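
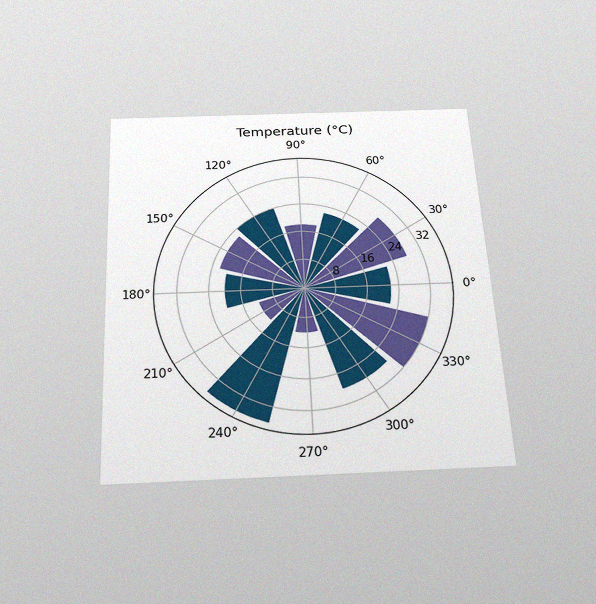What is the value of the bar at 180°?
20°C

The chart is tilted about 3° counter-clockwise and viewed slightly from below, with some photo noise. The bar at 180° reaches 20°C on the radial axis.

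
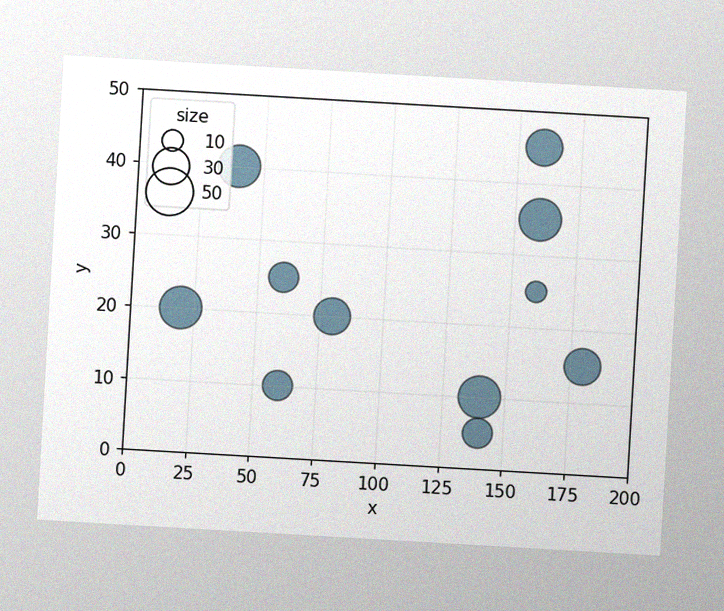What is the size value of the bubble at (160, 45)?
The chart is tilted about 3° clockwise, with some photo noise. Matching the bubble at (160, 45) against the size legend gives 30.

30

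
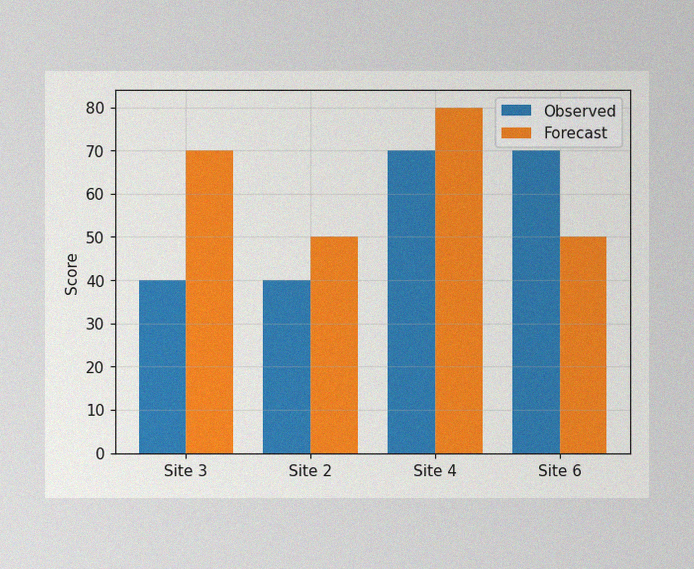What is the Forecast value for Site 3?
70

The image has some photo noise and uneven lighting. The Forecast bar at Site 3 reaches 70 on the y-axis.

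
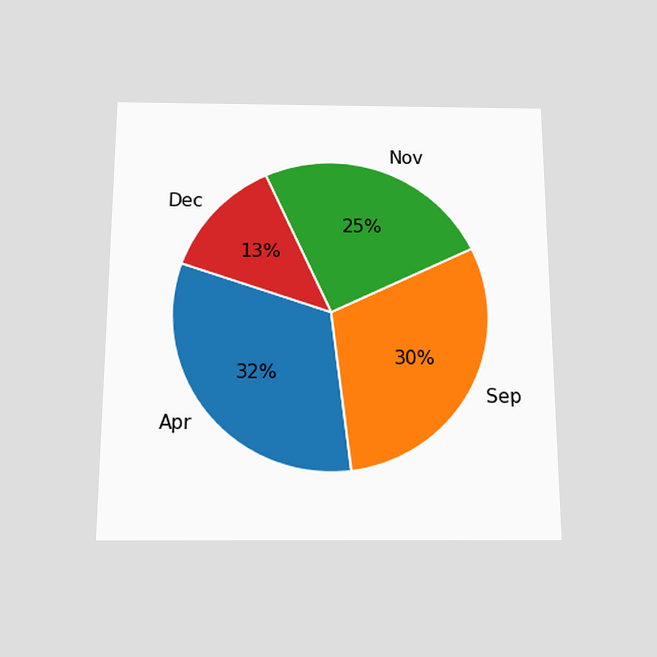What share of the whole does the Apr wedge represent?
32%

The chart is viewed slightly from below. The Apr slice takes up 32% of the pie.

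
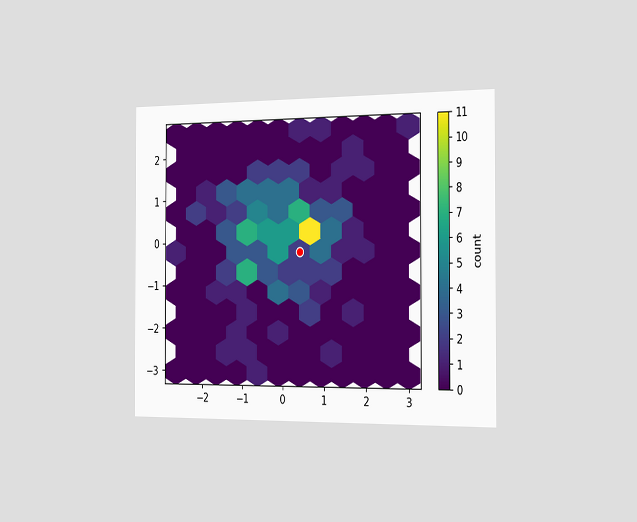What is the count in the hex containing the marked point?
2

The chart is viewed slightly from the right. The marked hex reads 2 on the colorbar.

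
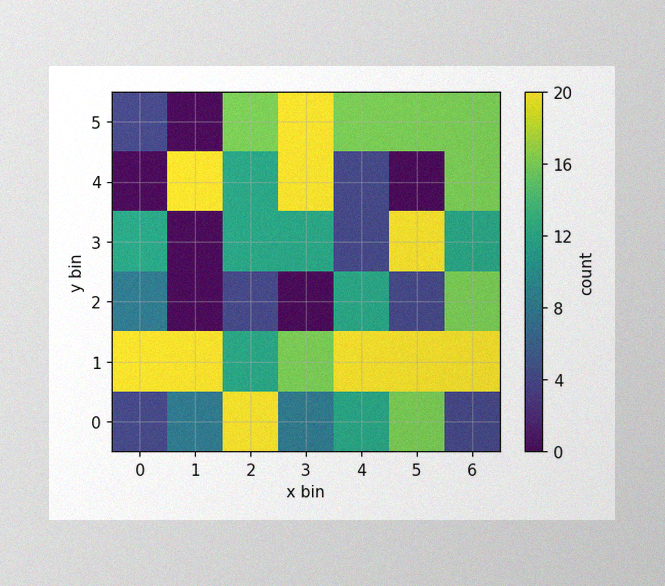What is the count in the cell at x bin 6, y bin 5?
16

The image has some photo noise and uneven lighting. Matching the cell (6, 5) against the colorbar gives 16.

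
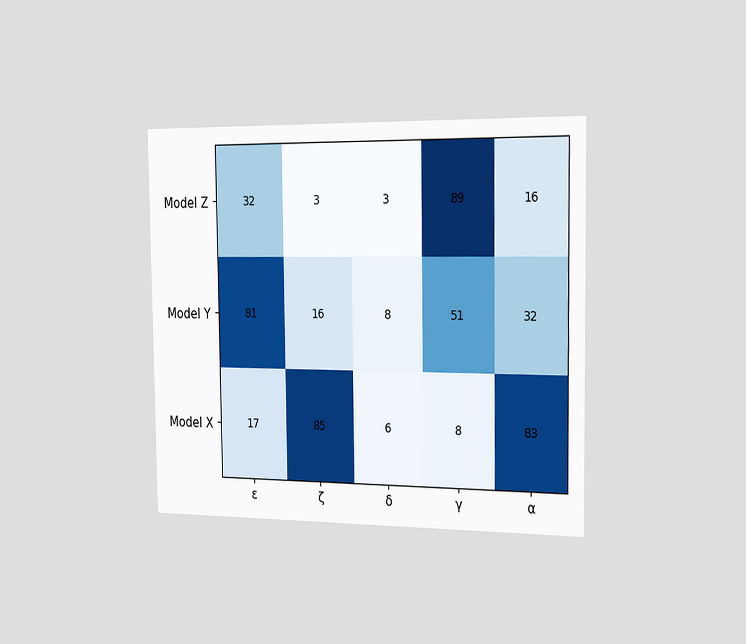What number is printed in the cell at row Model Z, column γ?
89

The chart is viewed slightly from the right. The (Model Z, γ) cell reads 89.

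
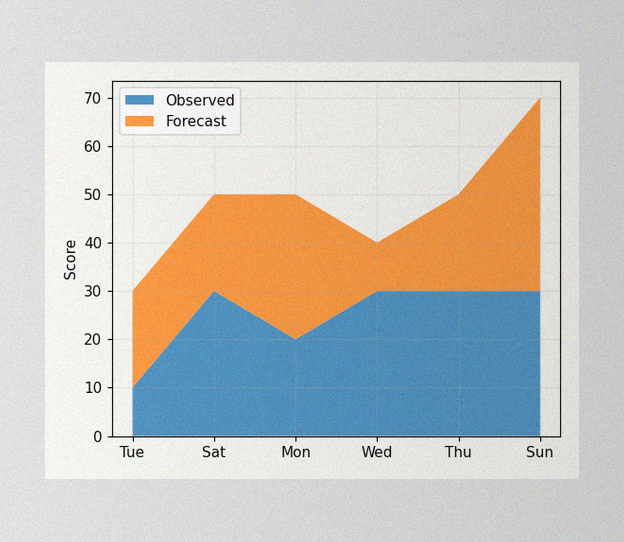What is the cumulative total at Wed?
40

The image has some photo noise and uneven lighting. The stacked total at Wed reaches 40.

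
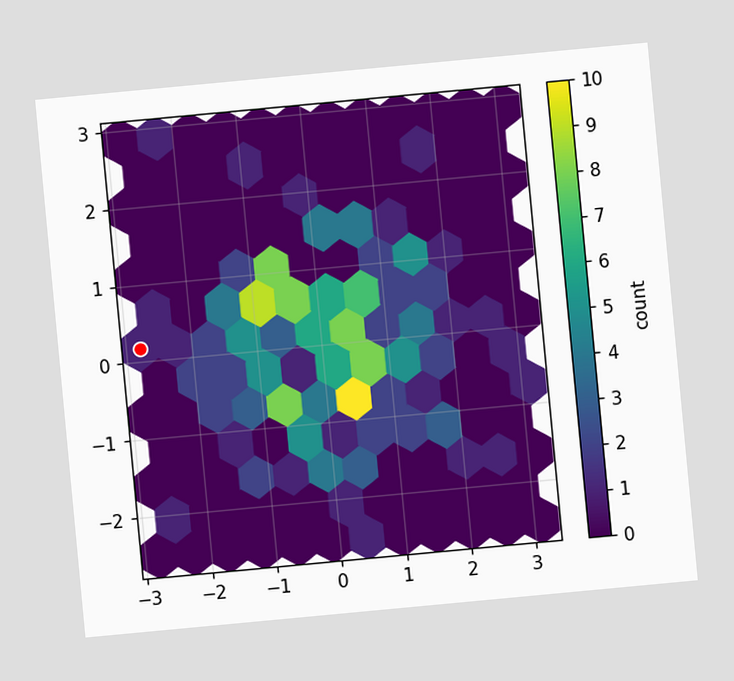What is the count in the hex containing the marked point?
1

The chart is tilted about 5° counter-clockwise. The marked hex reads 1 on the colorbar.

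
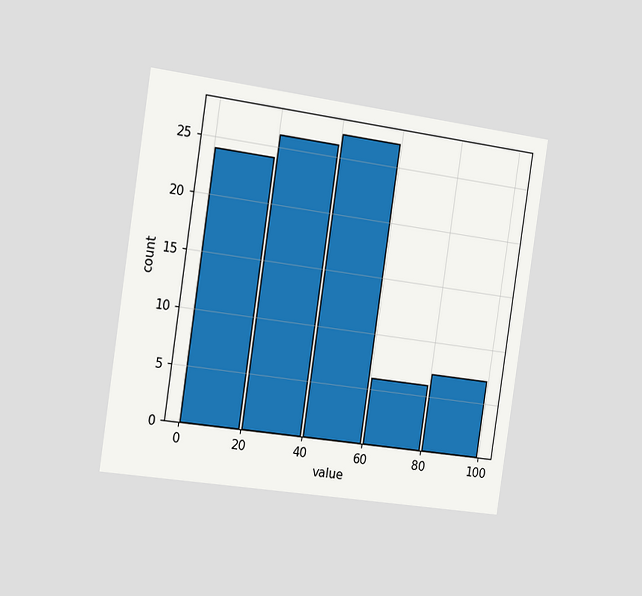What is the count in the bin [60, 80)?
6

The chart is tilted about 8° clockwise and viewed slightly from the left. The [60, 80) bin has height 6.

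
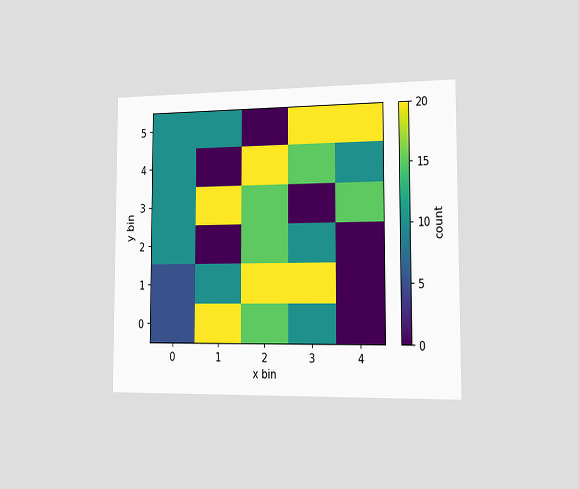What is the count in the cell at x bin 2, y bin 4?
The chart is viewed slightly from the right. Matching the cell (2, 4) against the colorbar gives 20.

20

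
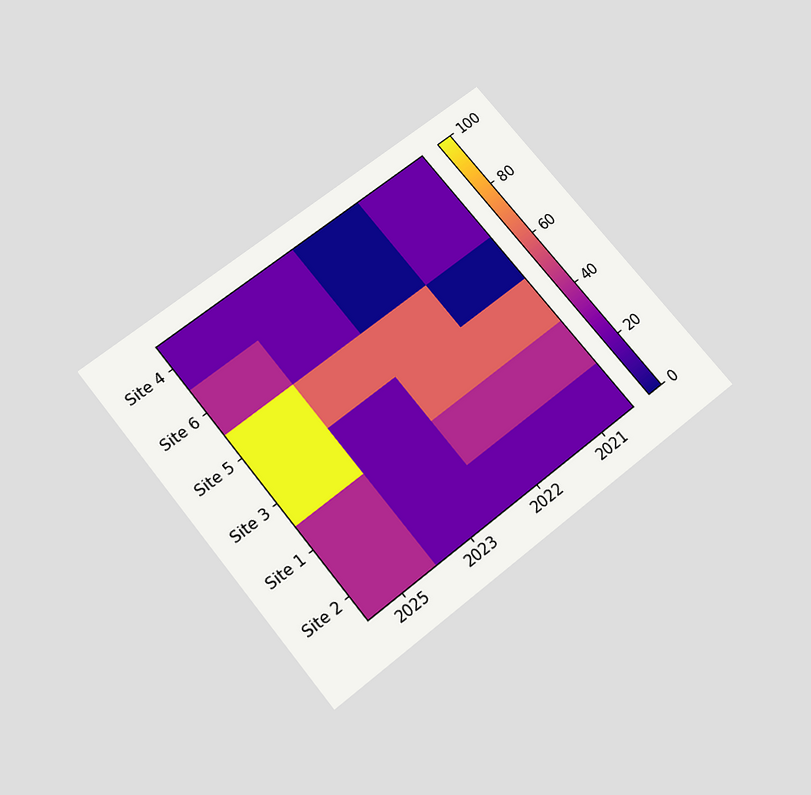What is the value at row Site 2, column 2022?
The chart is tilted about 39° counter-clockwise and viewed slightly from below. Matching cell (Site 2, 2022) against the colorbar gives 20.

20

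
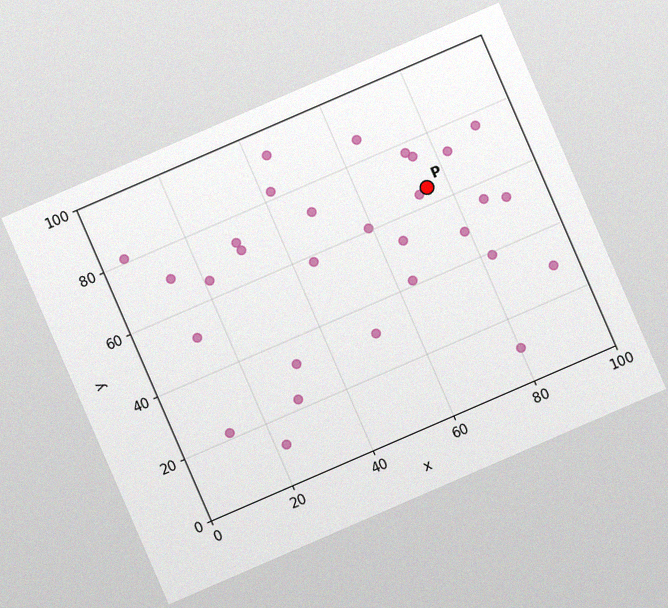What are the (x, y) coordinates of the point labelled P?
(75, 65)

The chart is tilted about 23° counter-clockwise, with some photo noise. Following the gridlines from P to each axis, P sits at (75, 65).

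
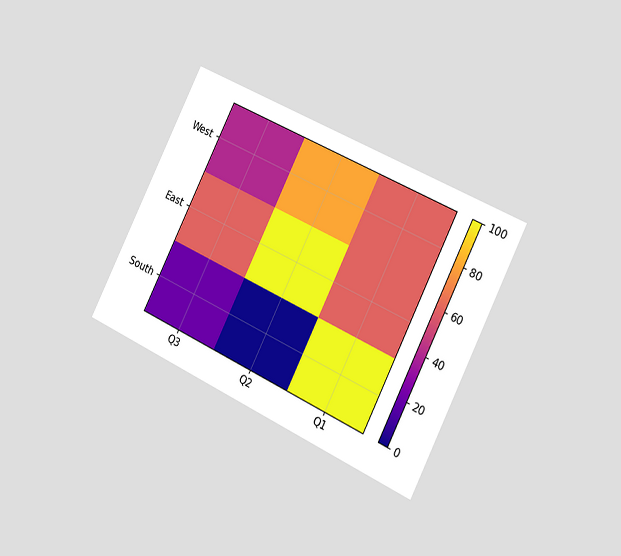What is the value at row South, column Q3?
20

The chart is tilted about 27° clockwise and viewed slightly from the right. Matching cell (South, Q3) against the colorbar gives 20.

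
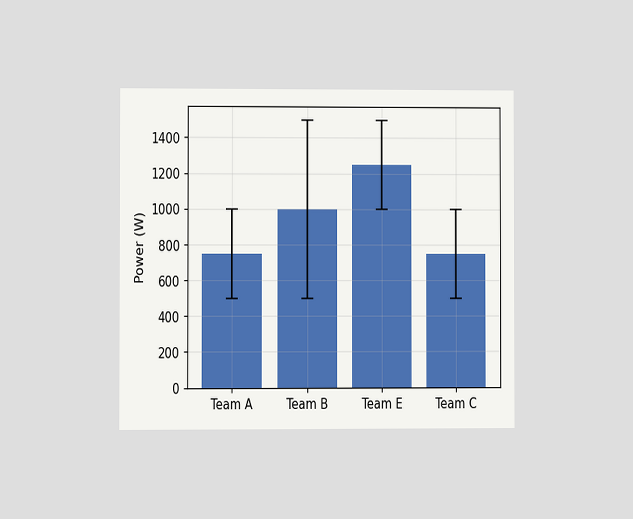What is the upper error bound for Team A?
1000W

The chart is viewed at a slight angle. The Team A bar's upper whisker reaches 1000W.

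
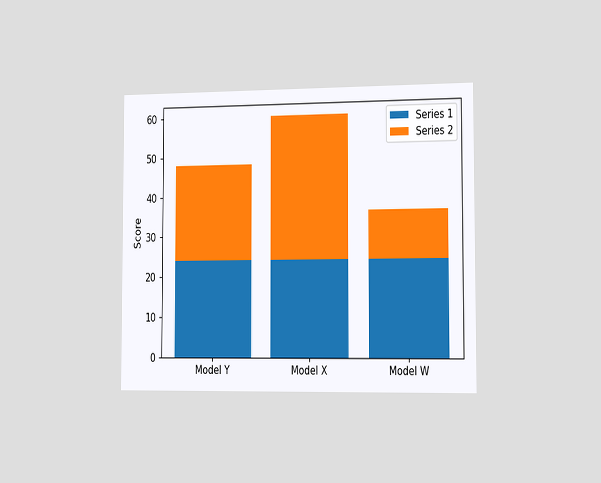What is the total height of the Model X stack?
60

The chart is viewed slightly from the right. The Model X stack's top reaches 60 on the y-axis.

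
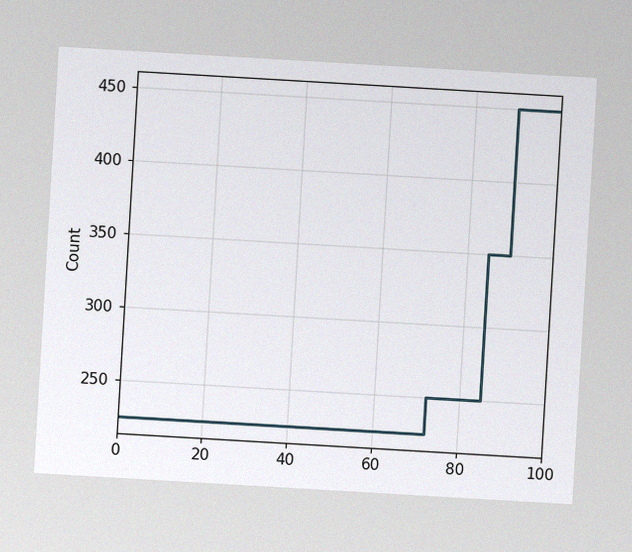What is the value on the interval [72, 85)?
250

The chart is tilted about 3° clockwise, with some photo noise. On [72, 85) the step sits at 250.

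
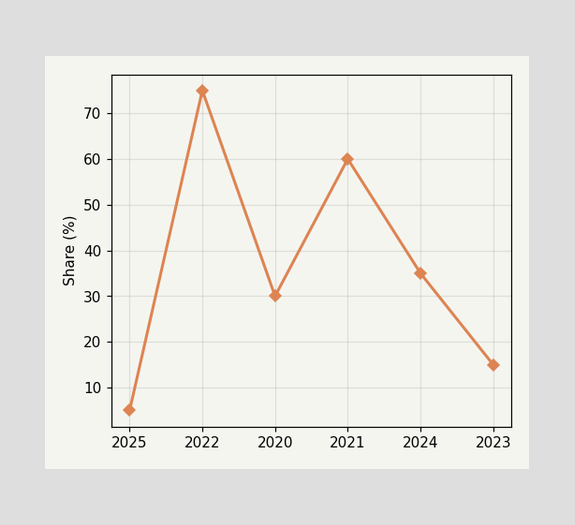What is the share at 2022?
75%

At 2022, the line is at 75%.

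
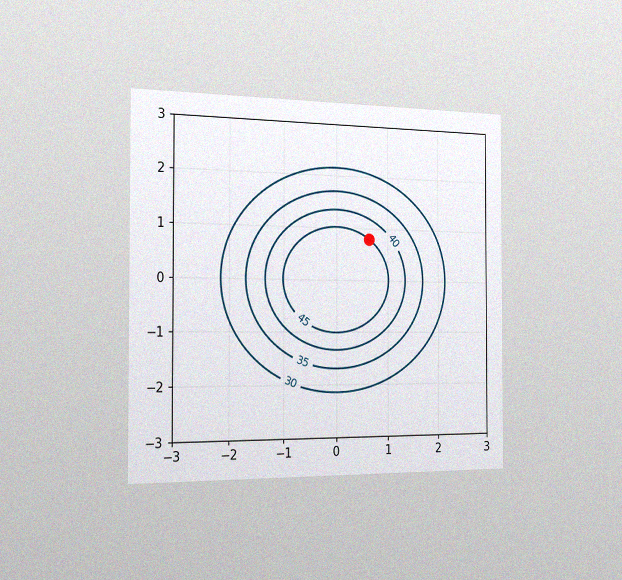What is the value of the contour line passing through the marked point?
The chart is viewed slightly from the left, with some photo noise. The marked point sits on the contour labelled 45.

45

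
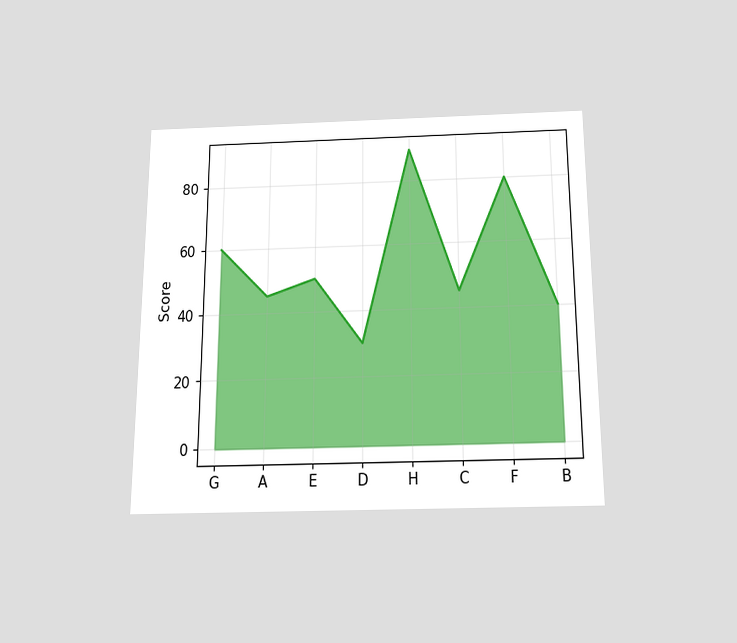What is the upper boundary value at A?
The chart is viewed slightly from below. At A the upper boundary is at 45.

45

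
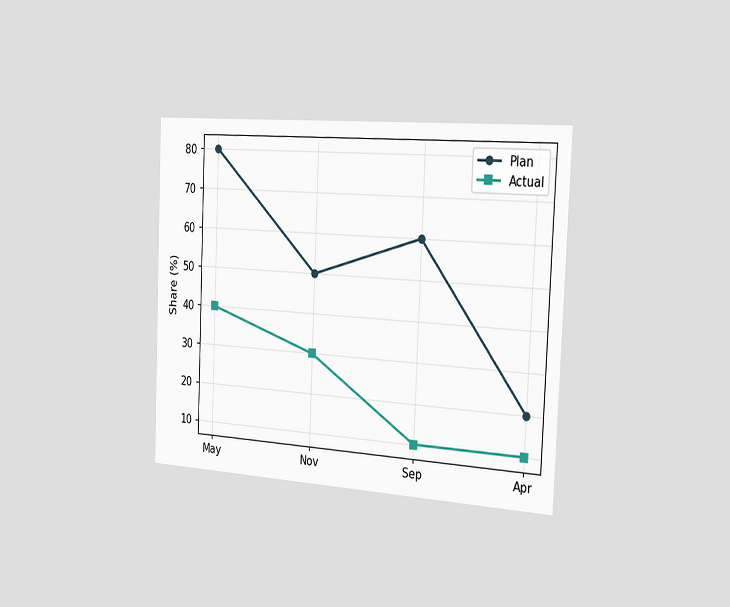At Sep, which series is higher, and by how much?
The chart is tilted about 2° clockwise and viewed slightly from the right. At Sep, Plan sits above the other line by 50%.

Plan, by 50%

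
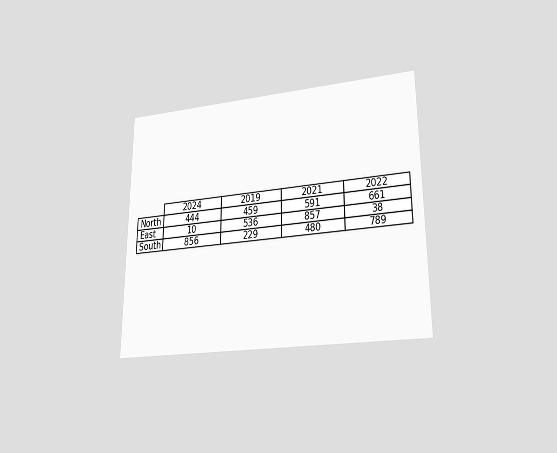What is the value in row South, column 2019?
229

The chart is viewed at a slight angle. The (South, 2019) cell reads 229.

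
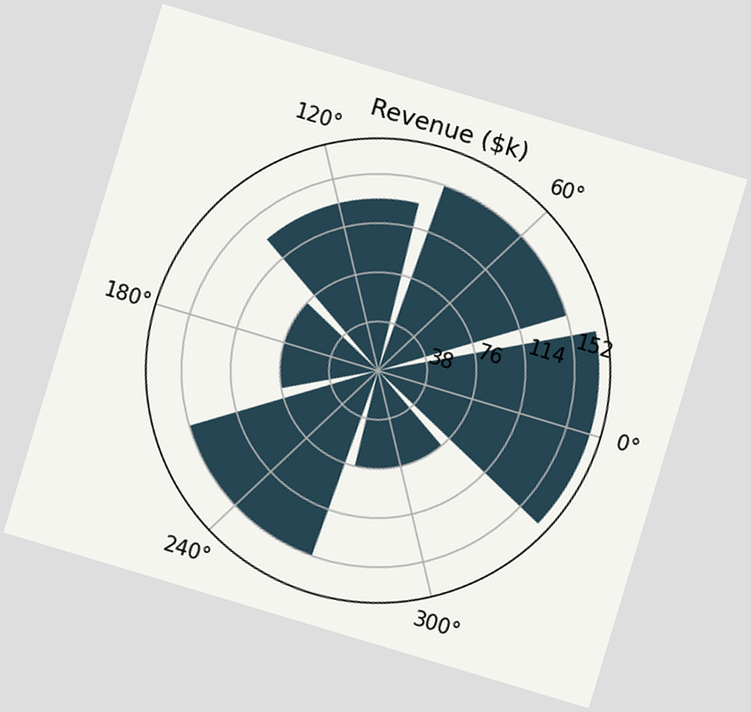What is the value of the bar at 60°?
$152k

The chart is tilted about 17° clockwise. The bar at 60° reaches $152k on the radial axis.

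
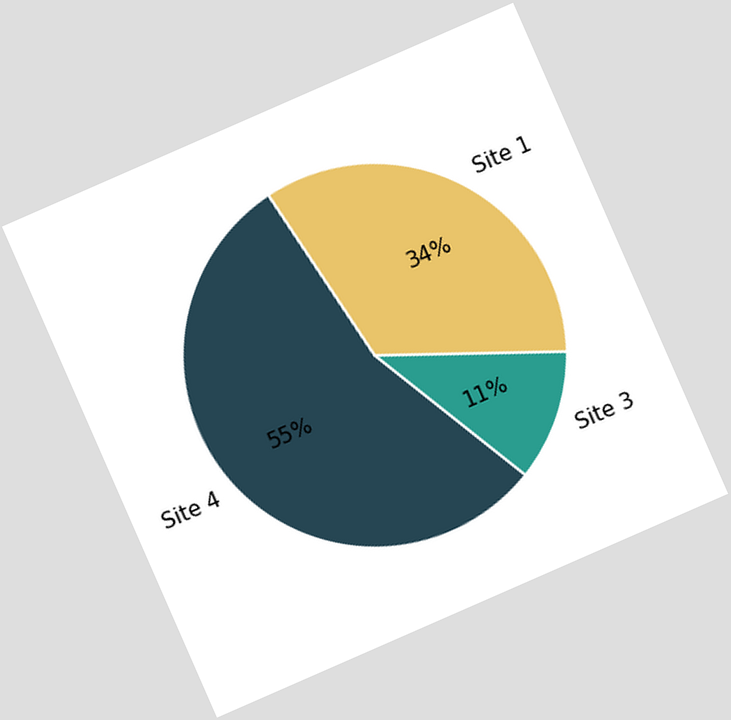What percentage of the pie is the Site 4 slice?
The chart is tilted about 24° counter-clockwise. The Site 4 slice takes up 55% of the pie.

55%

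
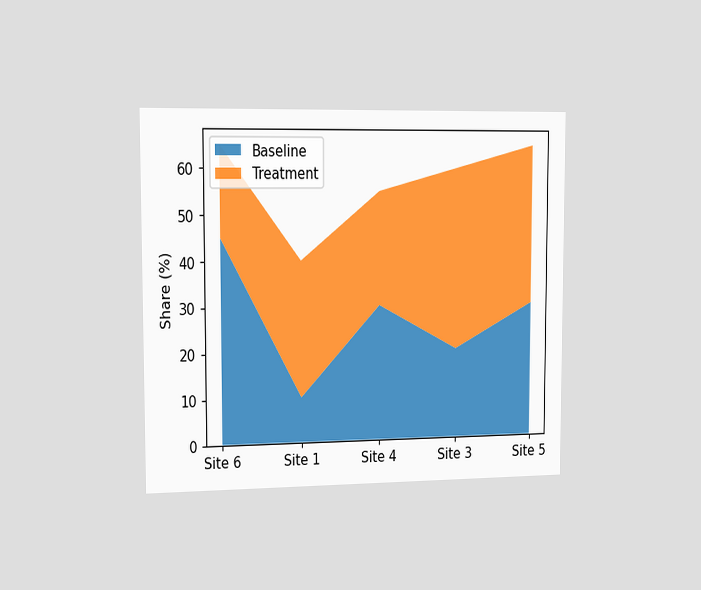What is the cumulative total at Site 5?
65%

The chart is viewed slightly from the left. The stacked total at Site 5 reaches 65%.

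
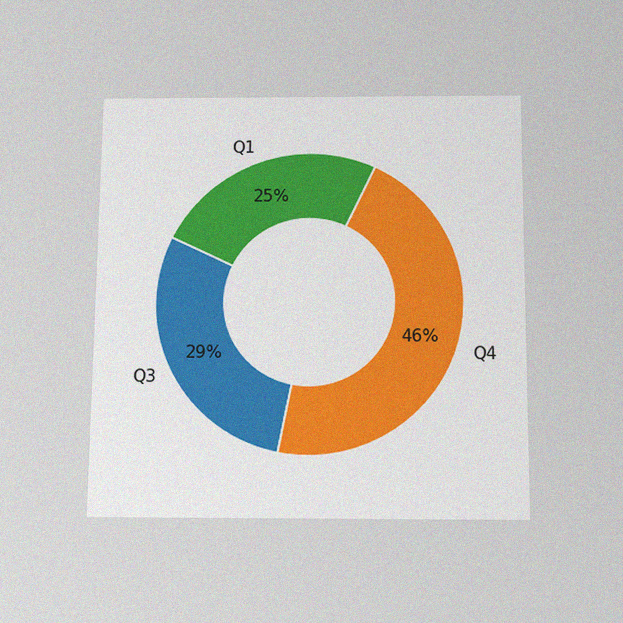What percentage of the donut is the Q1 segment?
The chart is viewed slightly from below, with some photo noise. The Q1 segment takes up 25% of the ring.

25%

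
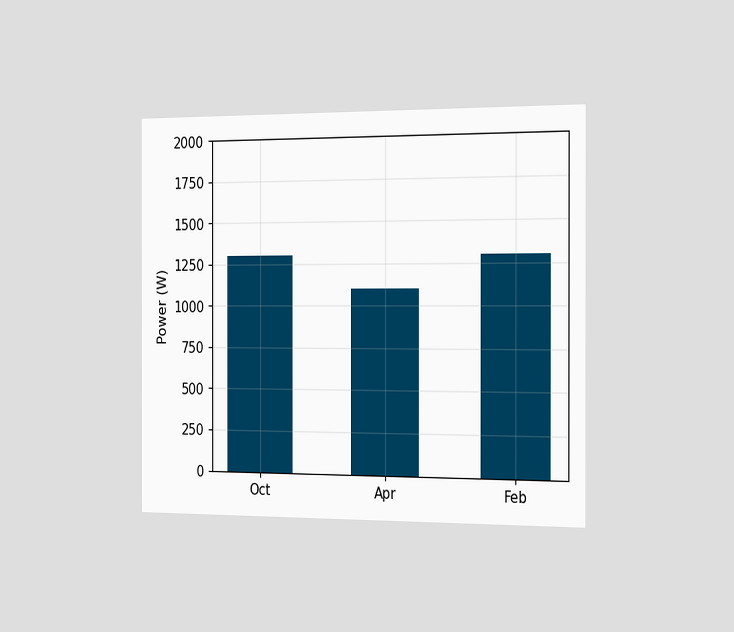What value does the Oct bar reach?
The chart is viewed slightly from the right. Reading along the chart's y-axis, the Oct bar reaches 1300W.

1300W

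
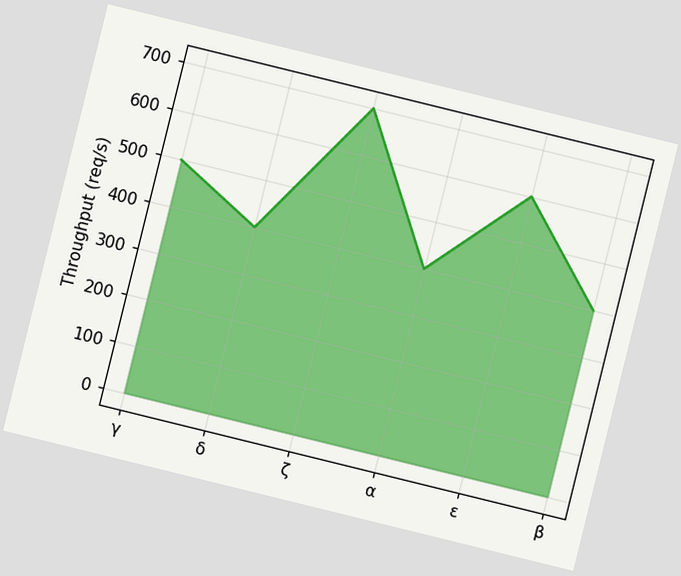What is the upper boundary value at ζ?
The chart is tilted about 14° clockwise. At ζ the upper boundary is at 700req/s.

700req/s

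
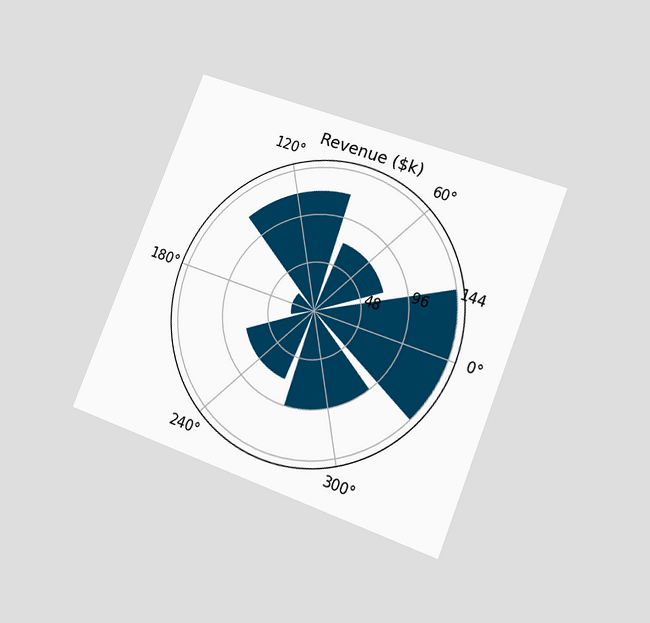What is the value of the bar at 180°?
The chart is tilted about 22° clockwise and viewed at a slight angle. The bar at 180° reaches $24k on the radial axis.

$24k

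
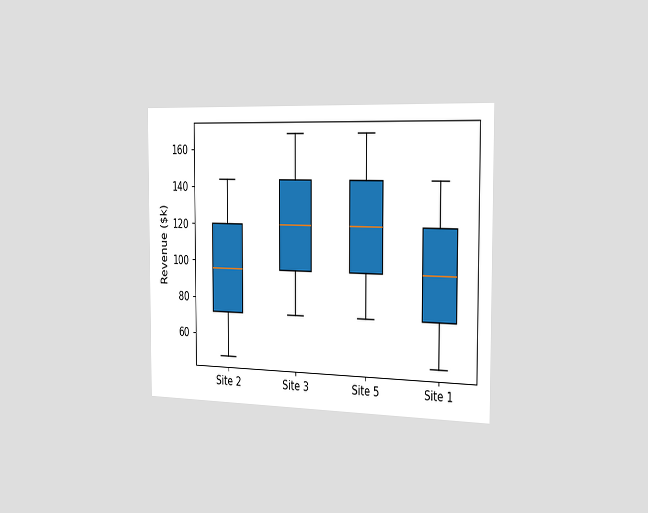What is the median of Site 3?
The chart is viewed slightly from the right. The median line in the Site 3 box sits at $120k.

$120k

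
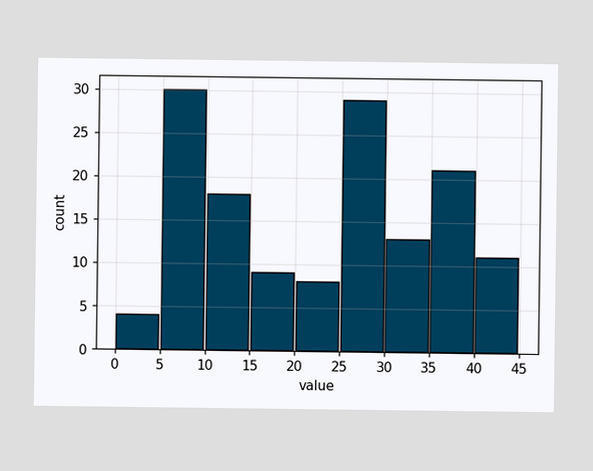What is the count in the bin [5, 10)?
The [5, 10) bin has height 30.

30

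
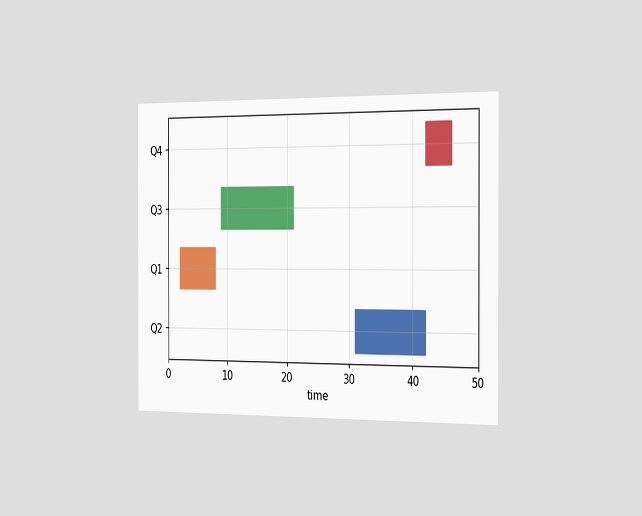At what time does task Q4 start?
42

The chart is viewed slightly from the right. The Q4 bar begins at t=42.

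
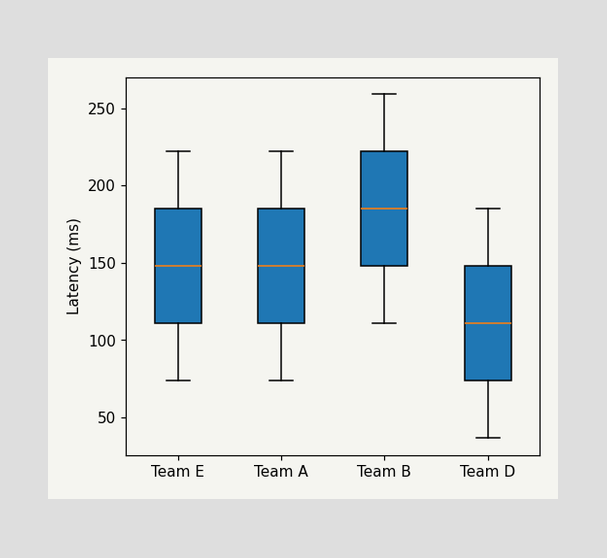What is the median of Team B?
The median line in the Team B box sits at 185ms.

185ms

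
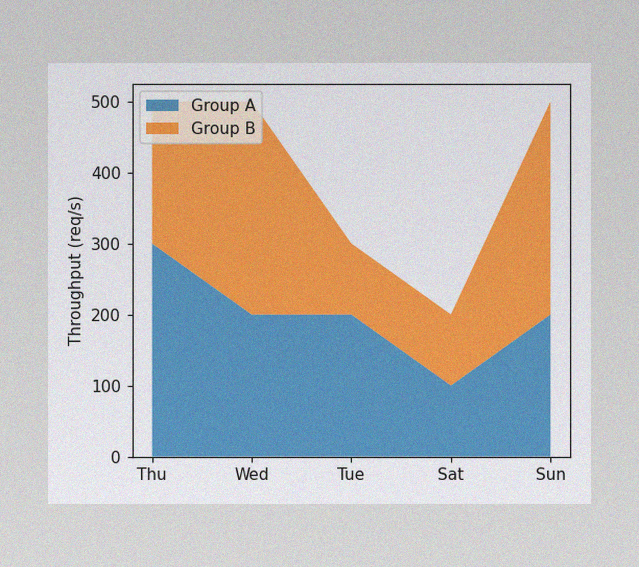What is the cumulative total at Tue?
The image has some photo noise and uneven lighting. The stacked total at Tue reaches 300req/s.

300req/s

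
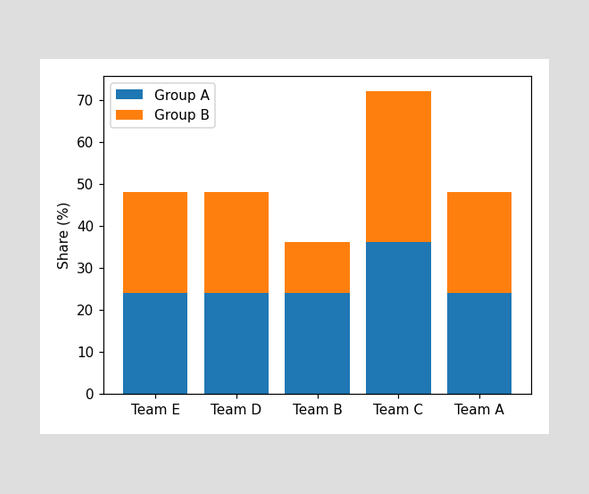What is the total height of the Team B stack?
The Team B stack's top reaches 36% on the y-axis.

36%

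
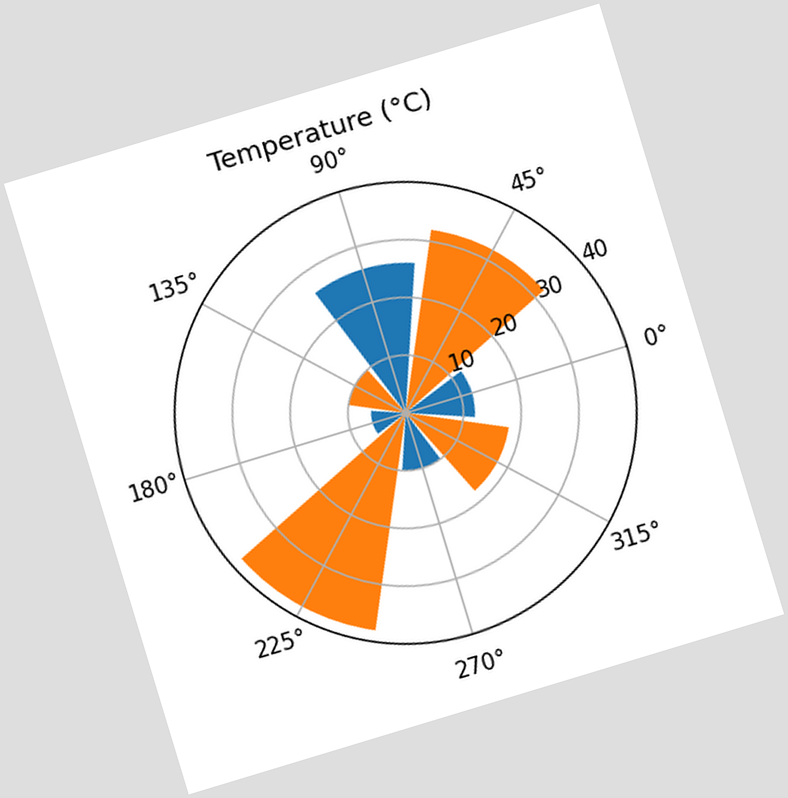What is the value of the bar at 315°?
The chart is tilted about 17° counter-clockwise. The bar at 315° reaches 18°C on the radial axis.

18°C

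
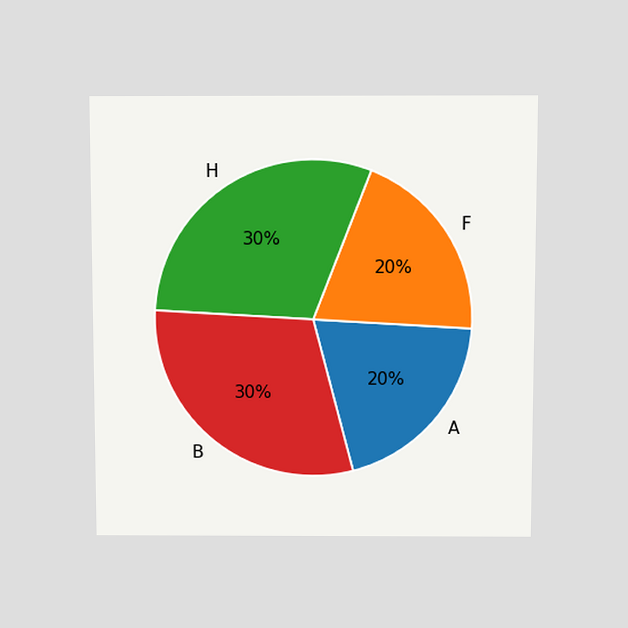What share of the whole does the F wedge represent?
The chart is viewed slightly from above. The F slice takes up 20% of the pie.

20%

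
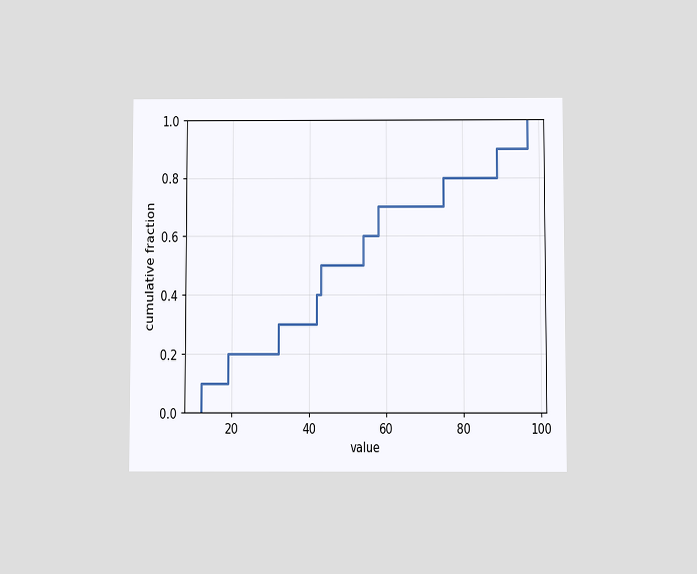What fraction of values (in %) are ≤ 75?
The chart is viewed slightly from below. At x=75 the ECDF step is at 80%.

80%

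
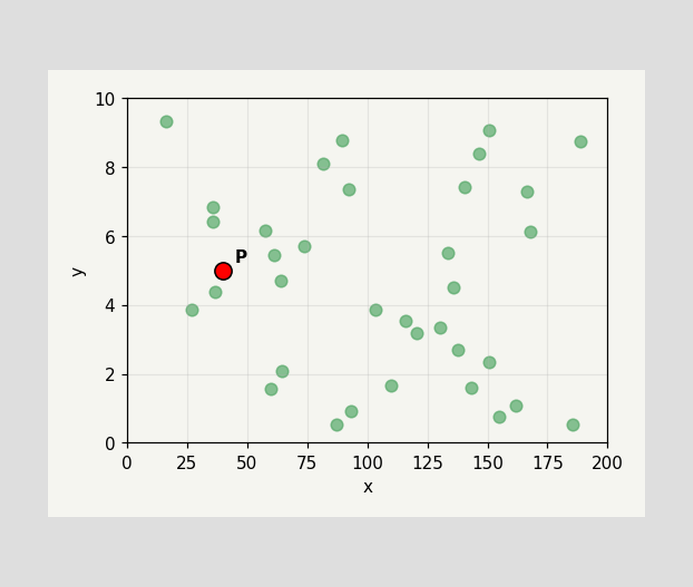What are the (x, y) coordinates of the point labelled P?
Following the gridlines from P to each axis, P sits at (40, 5).

(40, 5)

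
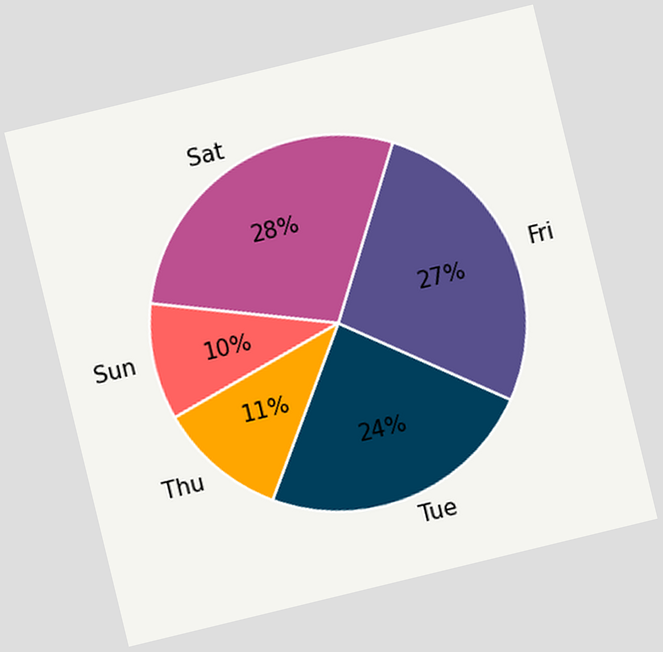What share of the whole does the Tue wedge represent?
The chart is tilted about 14° counter-clockwise. The Tue slice takes up 24% of the pie.

24%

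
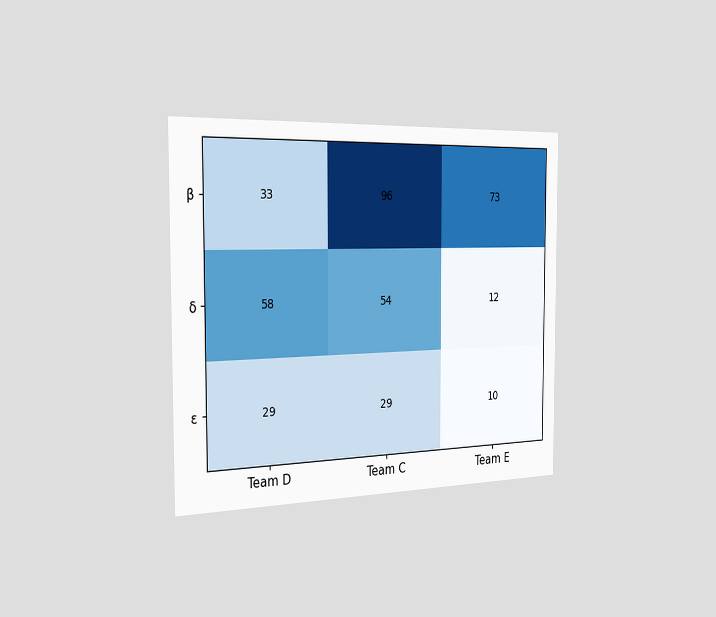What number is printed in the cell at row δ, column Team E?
12

The chart is viewed slightly from the left. The (δ, Team E) cell reads 12.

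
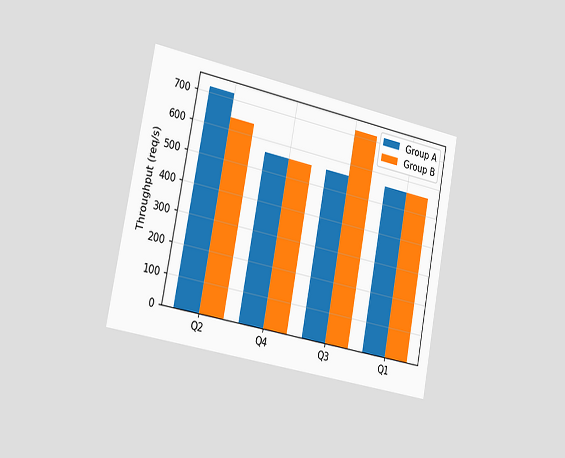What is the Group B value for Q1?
560req/s

The chart is tilted about 11° clockwise and viewed slightly from the left. The Group B bar at Q1 reaches 560req/s on the y-axis.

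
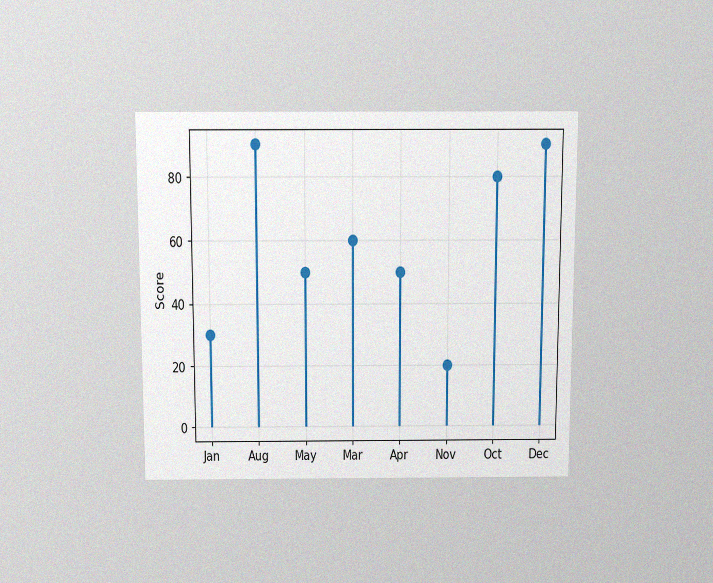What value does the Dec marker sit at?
90

The chart is viewed slightly from above, with some photo noise. The Dec marker sits at 90.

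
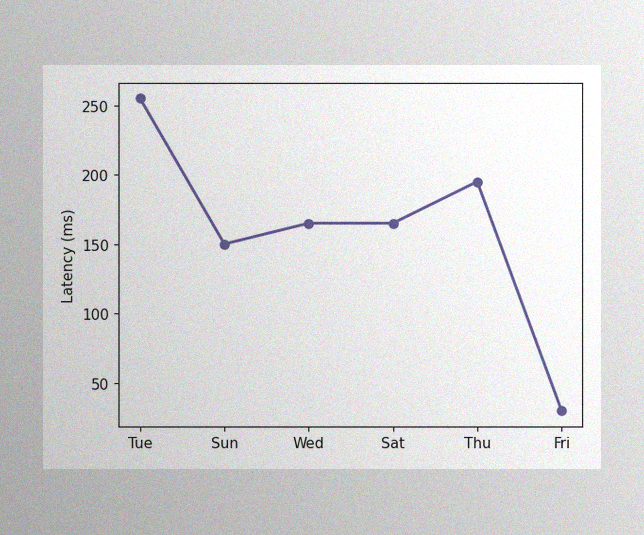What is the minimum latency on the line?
30ms

The image has some photo noise and uneven lighting. The lowest point is at Fri, and reading across to the y-axis gives 30ms.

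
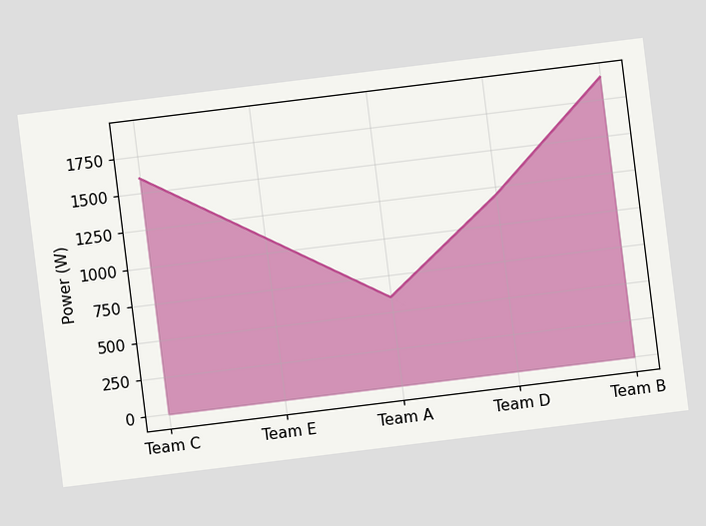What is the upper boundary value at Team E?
1100W

The chart is tilted about 7° counter-clockwise. At Team E the upper boundary is at 1100W.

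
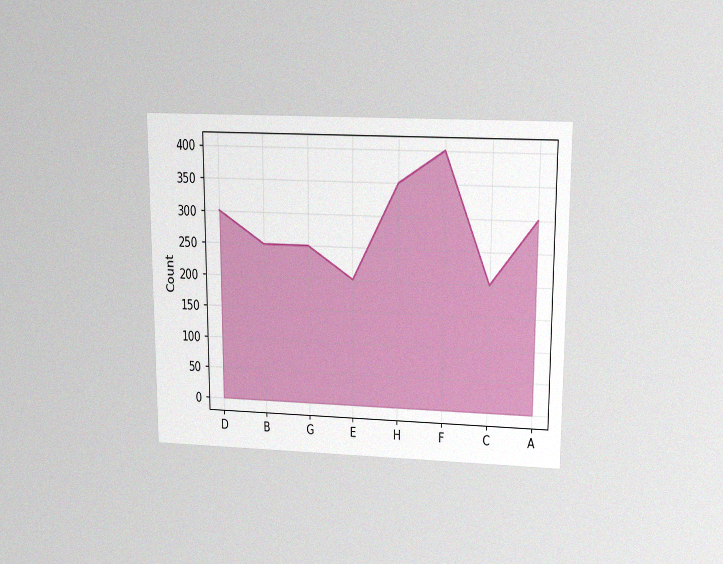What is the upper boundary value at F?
The chart is viewed slightly from above, with some photo noise. At F the upper boundary is at 400.

400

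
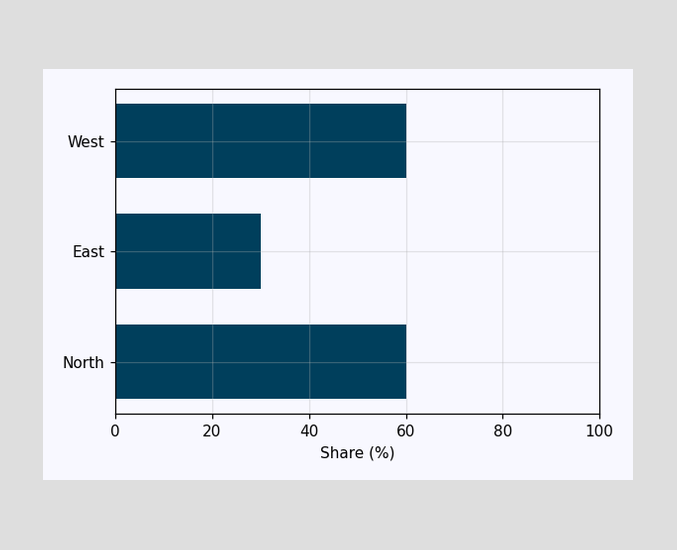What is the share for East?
Reading along the chart's x-axis, the East bar reaches 30%.

30%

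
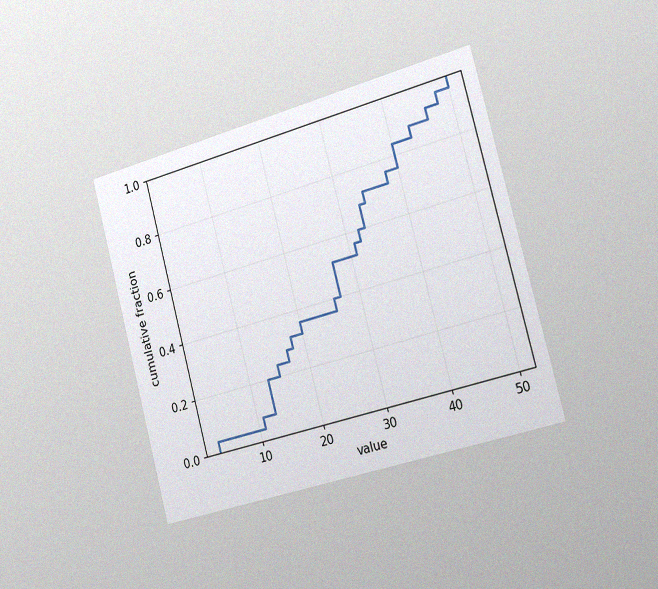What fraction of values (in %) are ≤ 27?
52%

The chart is tilted about 15° counter-clockwise and viewed slightly from the right, with some photo noise. At x=27 the ECDF step is at 52%.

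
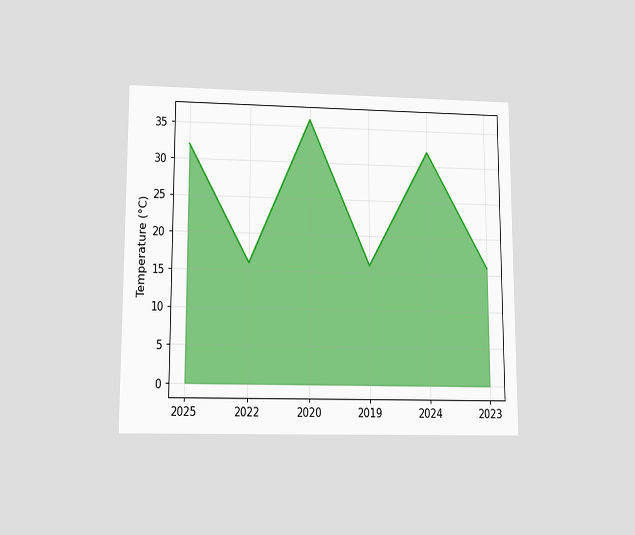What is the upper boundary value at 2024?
32°C

The chart is viewed slightly from below. At 2024 the upper boundary is at 32°C.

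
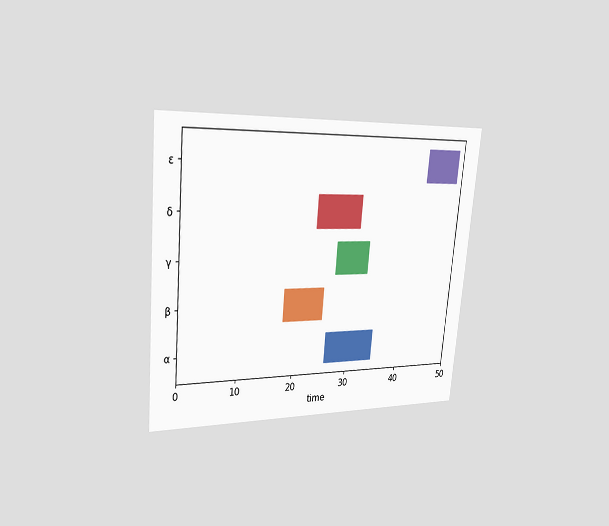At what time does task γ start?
27

The chart is tilted about 5° clockwise and viewed slightly from the left. The γ bar begins at t=27.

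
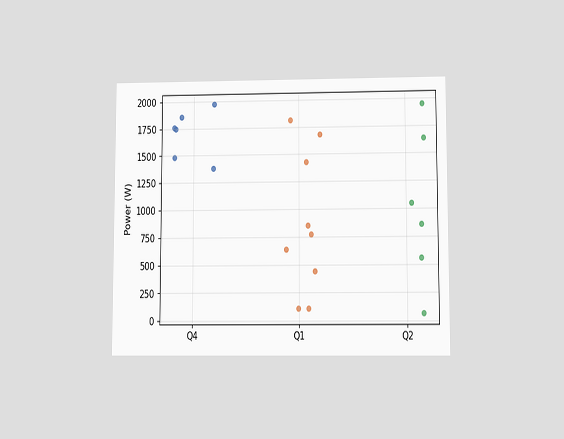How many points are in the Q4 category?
6

The chart is viewed slightly from below. Counting the markers in the Q4 column gives 6.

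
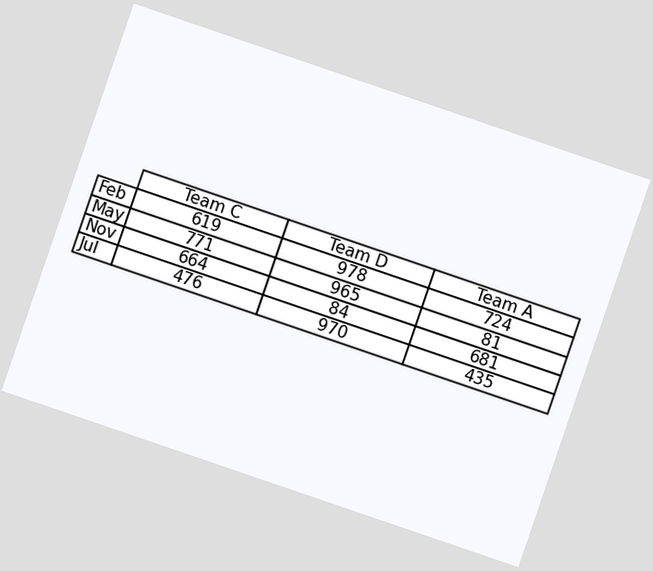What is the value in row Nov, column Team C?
664

The chart is tilted about 19° clockwise. The (Nov, Team C) cell reads 664.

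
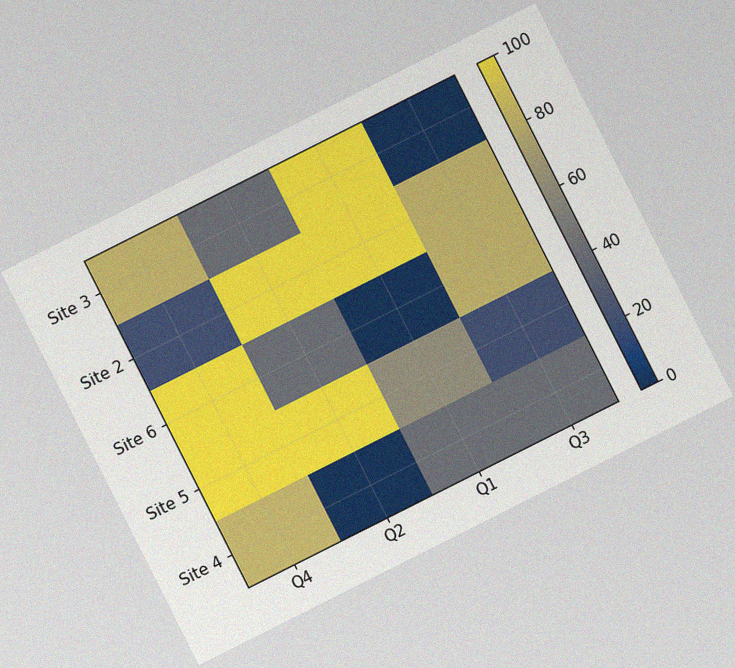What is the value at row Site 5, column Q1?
60

The chart is tilted about 27° counter-clockwise, with some photo noise. Matching cell (Site 5, Q1) against the colorbar gives 60.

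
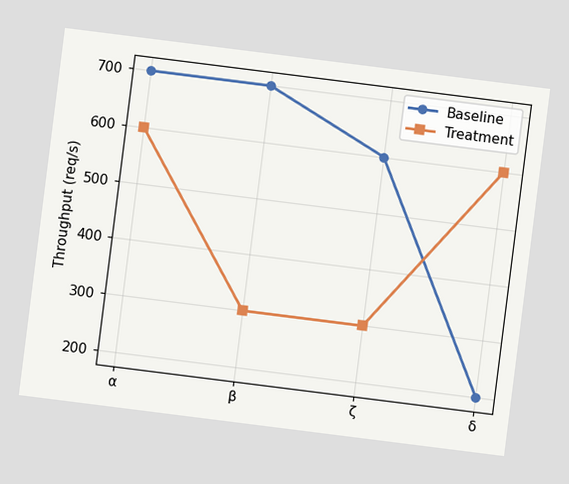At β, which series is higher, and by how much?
The chart is tilted about 7° clockwise. At β, Baseline sits above the other line by 400req/s.

Baseline, by 400req/s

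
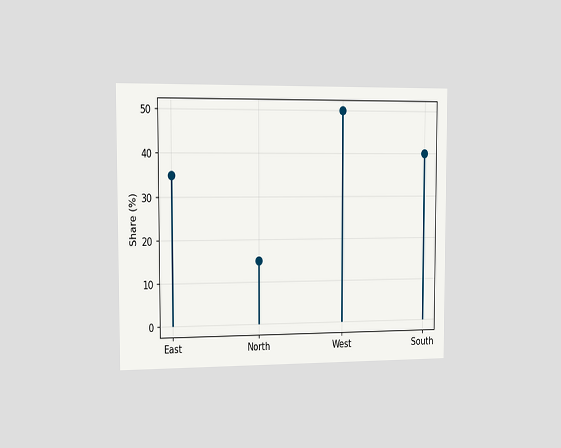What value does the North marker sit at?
The chart is viewed slightly from the left. The North marker sits at 15%.

15%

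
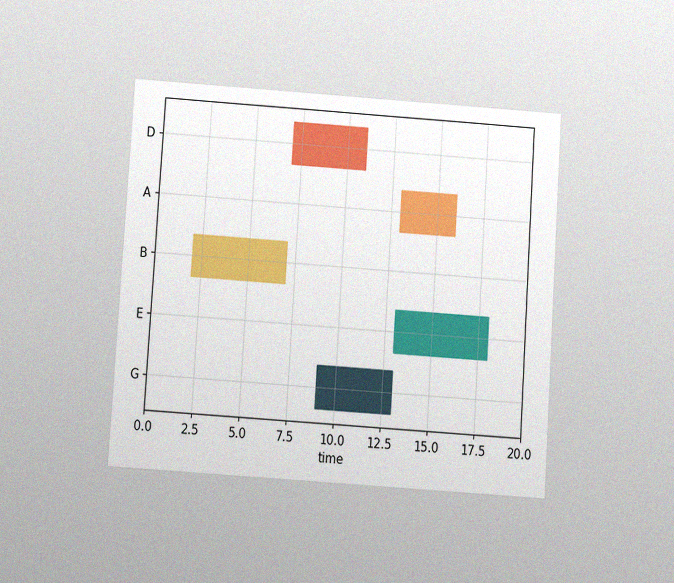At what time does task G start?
The chart is tilted about 4° clockwise and viewed slightly from below, with some photo noise. The G bar begins at t=9.

9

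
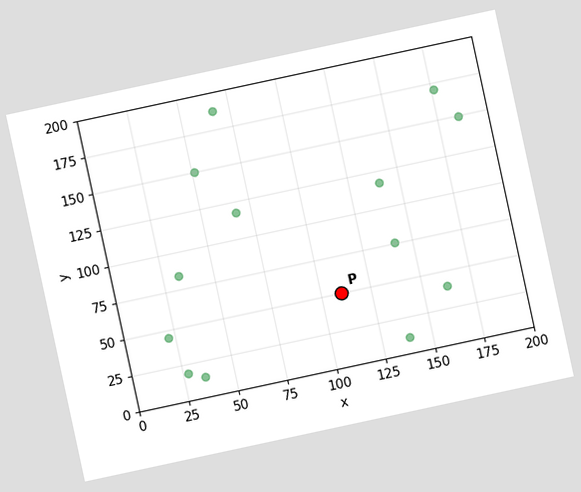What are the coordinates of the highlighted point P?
The chart is tilted about 12° counter-clockwise. Following the gridlines from P to each axis, P sits at (110, 50).

(110, 50)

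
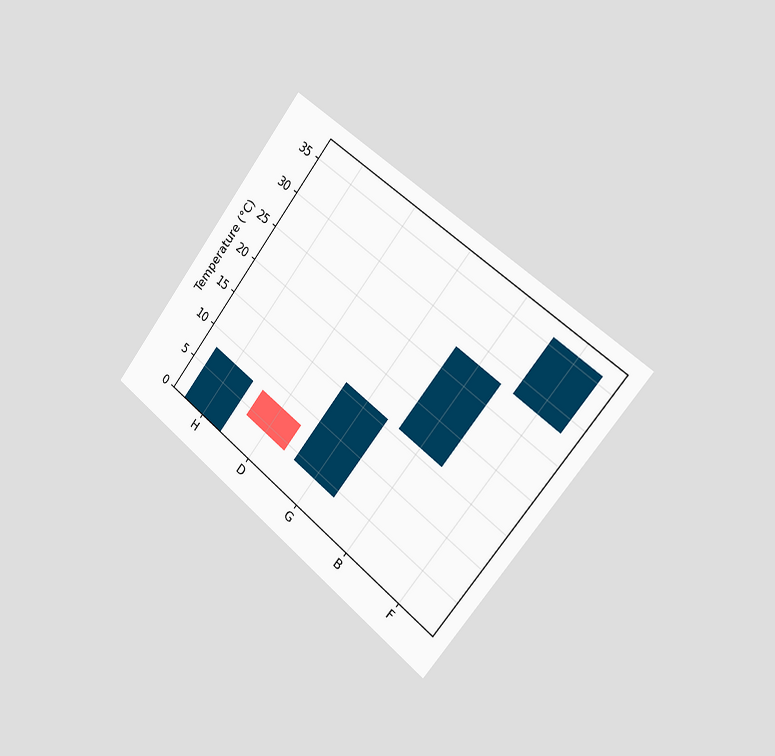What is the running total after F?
36°C

The chart is tilted about 38° clockwise and viewed slightly from the right. After F the running total reaches 36°C.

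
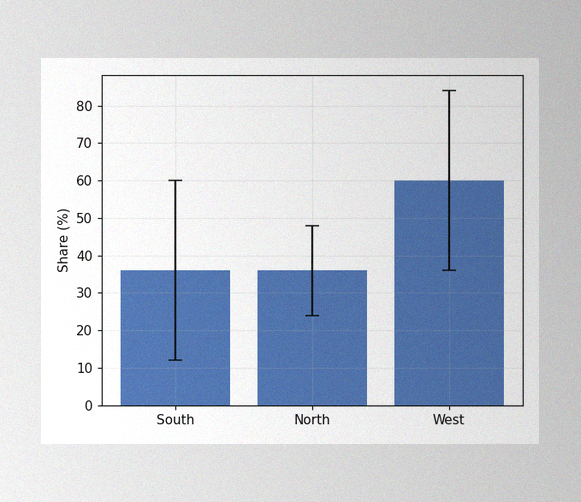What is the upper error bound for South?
The image has some photo noise and uneven lighting. The South bar's upper whisker reaches 60%.

60%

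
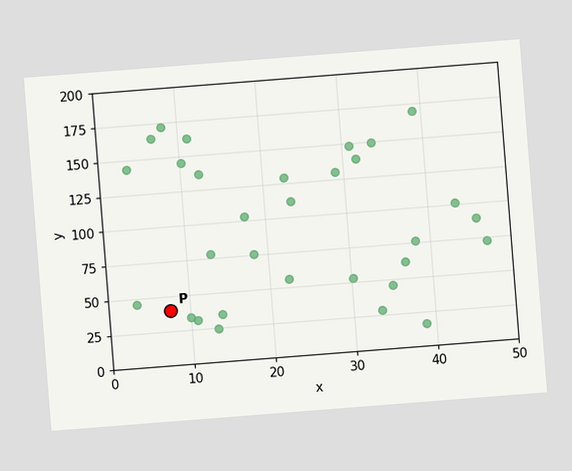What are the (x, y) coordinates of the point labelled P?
(7.5, 40)

The chart is tilted about 4° counter-clockwise. Following the gridlines from P to each axis, P sits at (7.5, 40).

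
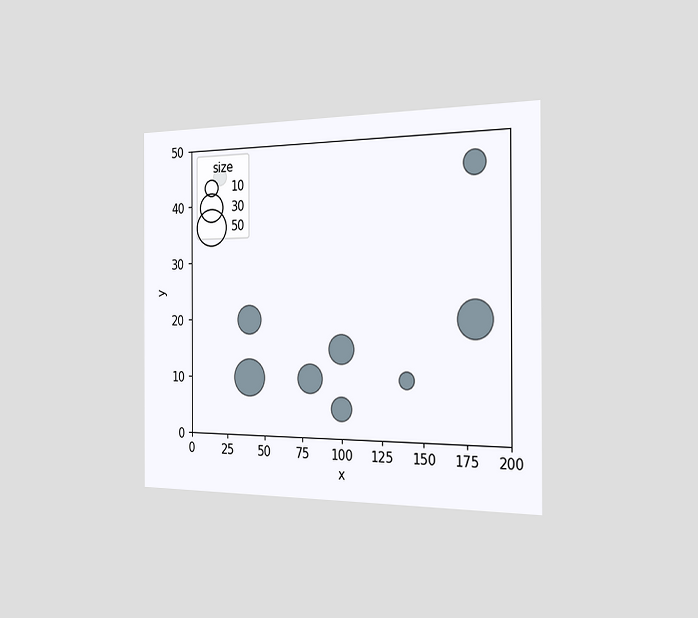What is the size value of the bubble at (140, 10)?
The chart is viewed slightly from the right. Matching the bubble at (140, 10) against the size legend gives 10.

10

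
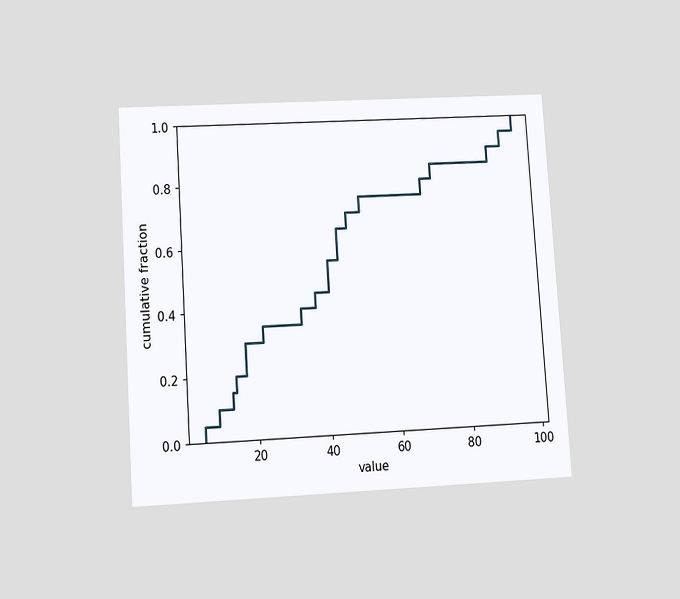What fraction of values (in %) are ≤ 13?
15%

The chart is tilted about 4° counter-clockwise and viewed slightly from below. At x=13 the ECDF step is at 15%.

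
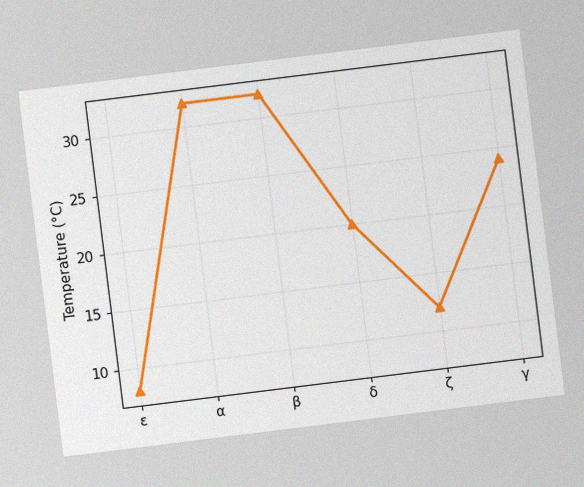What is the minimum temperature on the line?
8°C

The chart is tilted about 7° counter-clockwise, with some photo noise. The lowest point is at ε, and reading across to the y-axis gives 8°C.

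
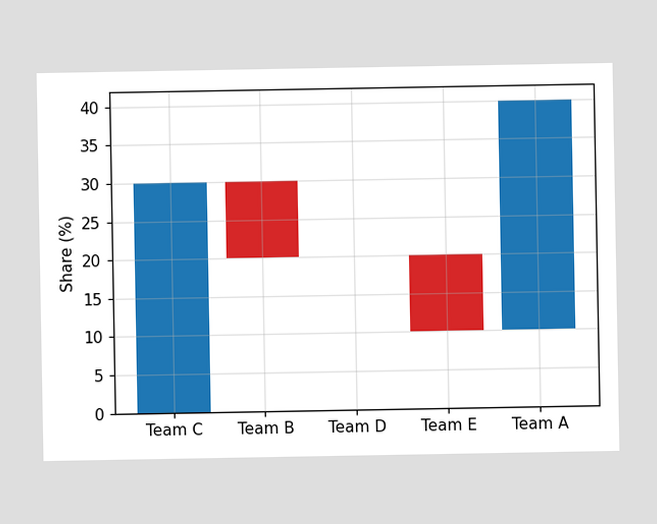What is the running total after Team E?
After Team E the running total reaches 10%.

10%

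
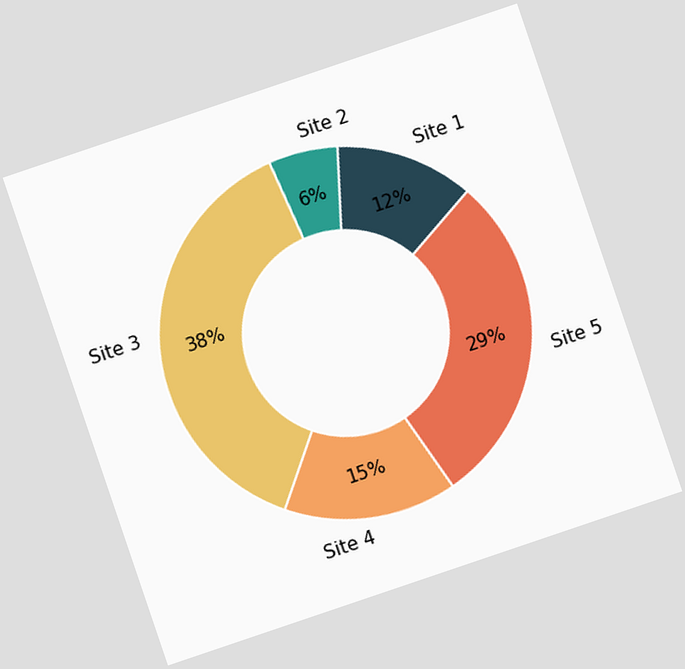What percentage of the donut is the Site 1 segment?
12%

The chart is tilted about 19° counter-clockwise. The Site 1 segment takes up 12% of the ring.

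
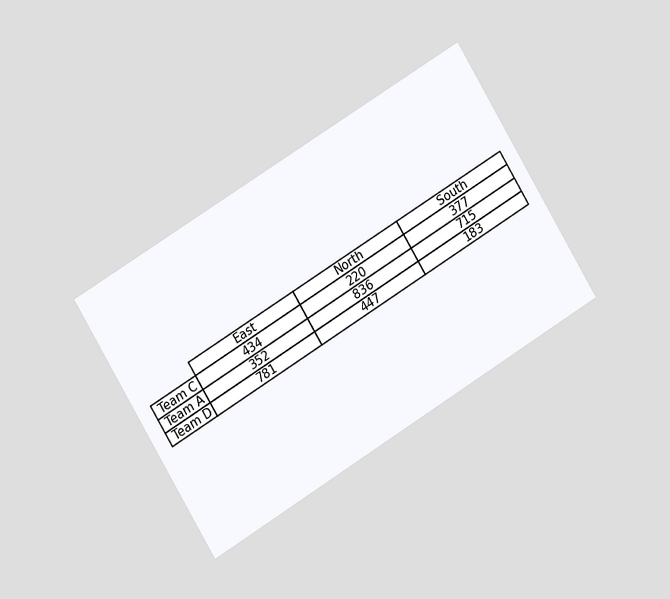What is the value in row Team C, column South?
377

The chart is tilted about 31° counter-clockwise and viewed at a slight angle. The (Team C, South) cell reads 377.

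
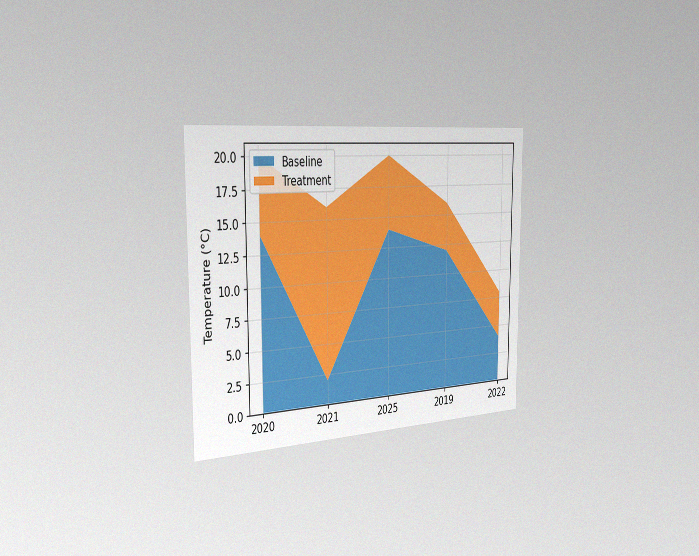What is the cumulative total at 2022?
8°C

The chart is viewed slightly from the left, with some photo noise. The stacked total at 2022 reaches 8°C.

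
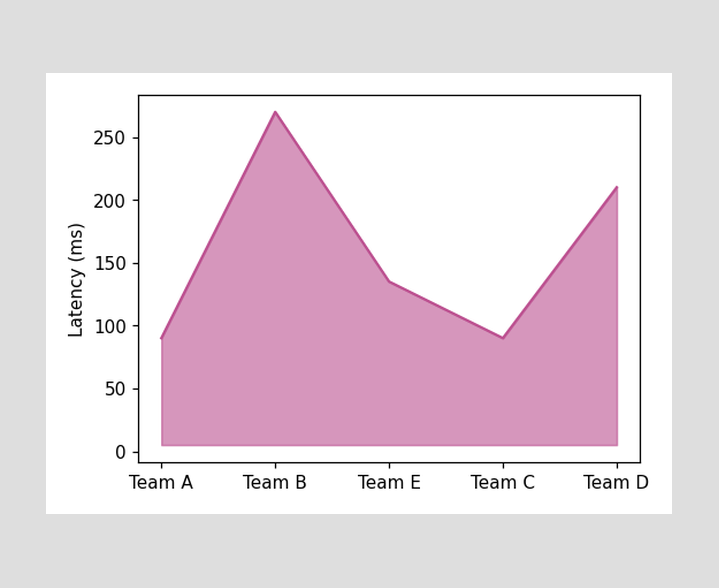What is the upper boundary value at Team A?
At Team A the upper boundary is at 90ms.

90ms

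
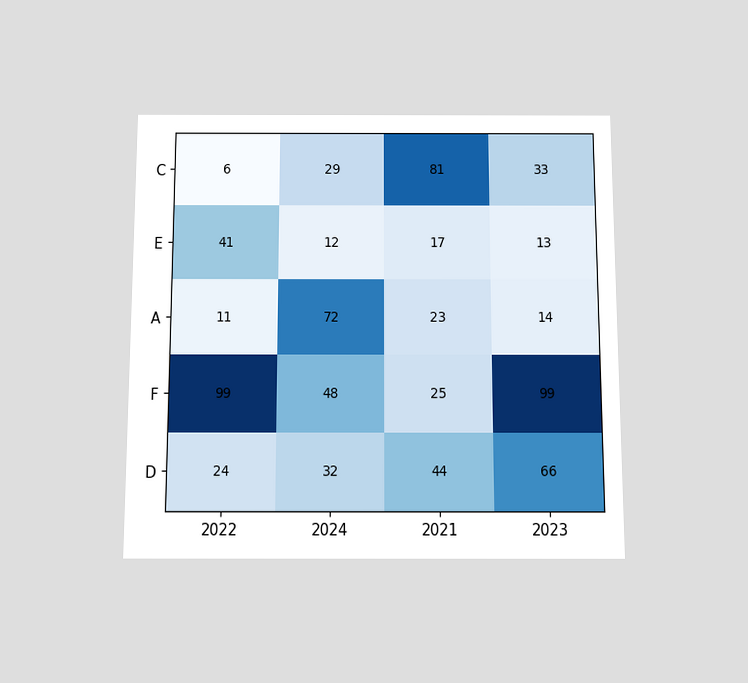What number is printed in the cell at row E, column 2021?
The chart is viewed slightly from below. The (E, 2021) cell reads 17.

17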